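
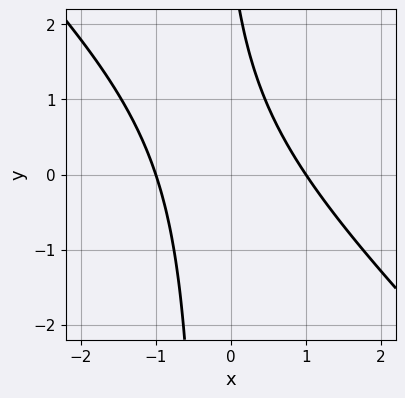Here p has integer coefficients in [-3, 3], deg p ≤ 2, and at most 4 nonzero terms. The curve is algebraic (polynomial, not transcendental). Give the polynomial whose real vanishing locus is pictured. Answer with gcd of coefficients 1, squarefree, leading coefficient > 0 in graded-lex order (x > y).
3*x^2 + 3*x*y + y - 3

First, the degree is 2 — no degree-1 curve has this shape.
Then, against the integer gridlines: it misses every integer gridline on the y-axis; among the integer gridlines, it crosses the x-axis at x ∈ {-1, 1}.
Finally, together with the visible shape, these determine p as stated.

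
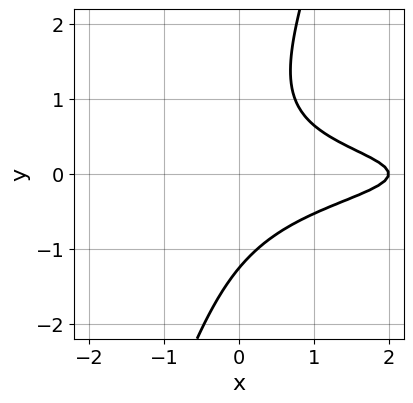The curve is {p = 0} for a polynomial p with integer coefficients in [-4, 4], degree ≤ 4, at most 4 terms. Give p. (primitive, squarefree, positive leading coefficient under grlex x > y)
1. The degree is 3 — no degree-2 curve has this shape.
2. Checking where it meets the axes: one x-axis crossing is at x = 2.
3. Together with the visible shape, these determine p as stated.

3*x*y^2 - y^3 + x - 2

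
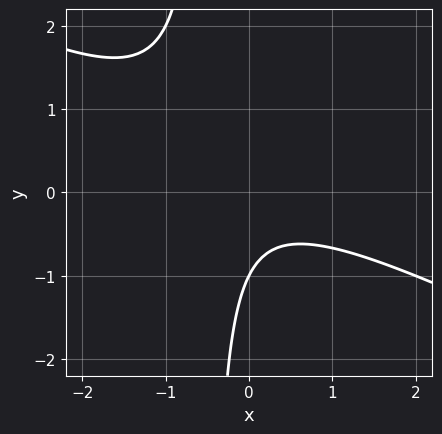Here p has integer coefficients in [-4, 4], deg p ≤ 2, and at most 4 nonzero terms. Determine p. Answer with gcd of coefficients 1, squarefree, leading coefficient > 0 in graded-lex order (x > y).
(a) Degree: the shape is more complex than any degree-1 curve, so deg p = 2.
(b) Against the integer gridlines: the curve avoids every integer x-axis point in the box; it meets the y-axis at y = -1 (among the integer gridlines).
(c) Fitting integer coefficients to these (and the overall shape) gives p.

x^2 + 2*x*y + y + 1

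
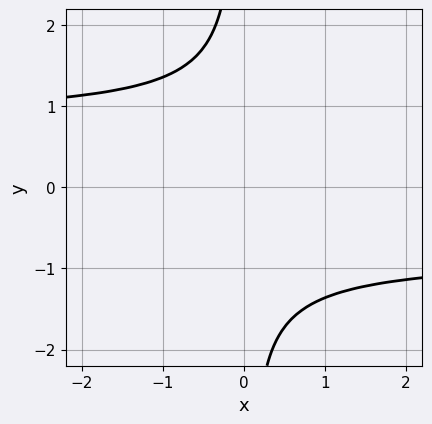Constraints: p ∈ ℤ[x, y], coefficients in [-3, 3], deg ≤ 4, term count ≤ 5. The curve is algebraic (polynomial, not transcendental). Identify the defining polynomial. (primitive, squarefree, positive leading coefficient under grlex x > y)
1. deg p = 4. The shape is more complex than any degree-3 curve.
2. Checking where it meets the axes: no x-intercept at any integer in the box; the curve avoids every integer y-axis point in the box.
3. The integer polynomial consistent with all of this is the stated p.

3*x*y^3 - 2*x*y + y^2 + 3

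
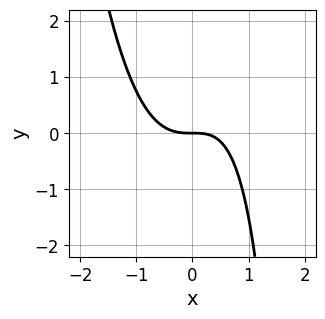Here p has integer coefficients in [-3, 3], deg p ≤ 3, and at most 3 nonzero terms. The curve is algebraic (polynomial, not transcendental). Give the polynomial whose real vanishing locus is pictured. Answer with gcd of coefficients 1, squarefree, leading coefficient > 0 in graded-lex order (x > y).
3*x^3 - x*y + 3*y

deg p = 3. The shape is more complex than any degree-2 curve.
From the axis intercepts and sections: one y-axis crossing is at y = 0; it crosses the x-axis at the gridline x = 0.
Fitting integer coefficients to these (and the overall shape) gives p.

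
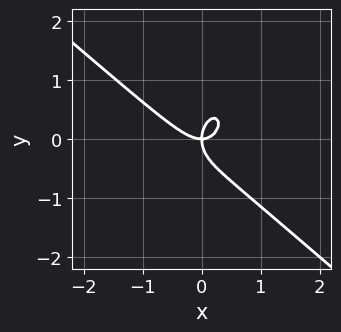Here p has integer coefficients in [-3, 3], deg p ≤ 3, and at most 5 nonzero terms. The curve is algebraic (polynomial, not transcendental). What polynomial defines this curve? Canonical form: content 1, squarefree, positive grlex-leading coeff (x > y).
First, the degree is 3 — the shape is more complex than any degree-2 curve.
Then, observable constraints: one x-axis crossing is at x = 0; one y-axis crossing is at y = 0.
Finally, putting this together gives p.

3*x^3 + 2*x^2*y + 2*y^3 - 2*x*y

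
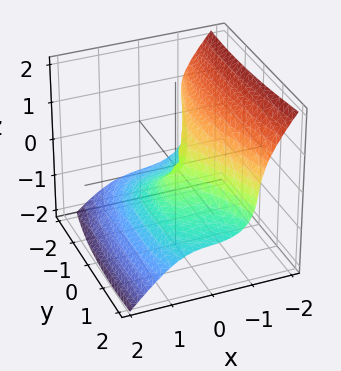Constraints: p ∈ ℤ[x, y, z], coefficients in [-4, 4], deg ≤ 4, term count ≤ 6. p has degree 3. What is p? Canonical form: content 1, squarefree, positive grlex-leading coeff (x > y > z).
3*x^3 + x*z^2 + 3*z^3 + y^2 + y*z

(a) deg p = 3.
(b) Against the integer gridlines: it crosses the z-axis at the gridline z = 0; it meets the x-axis at x = 0 (among the integer gridlines).
(c) Matching integer coefficients to the picture gives p.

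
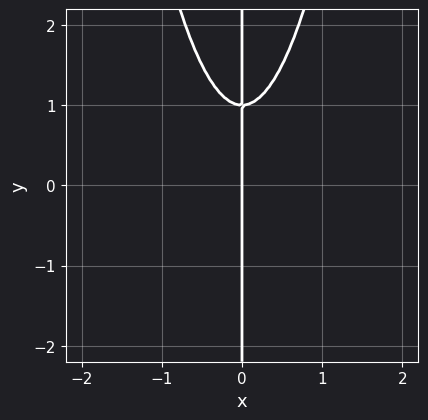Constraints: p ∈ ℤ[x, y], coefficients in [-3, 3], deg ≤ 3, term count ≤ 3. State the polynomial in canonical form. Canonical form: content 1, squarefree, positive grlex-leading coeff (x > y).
First, the degree is 3 — the shape is more complex than any degree-2 curve.
Then, reading off the gridlines: it meets the x-axis at x = 0 (among the integer gridlines); the visible y-axis segment lies entirely on the curve.
Finally, putting this together gives p.

2*x^3 - x*y + x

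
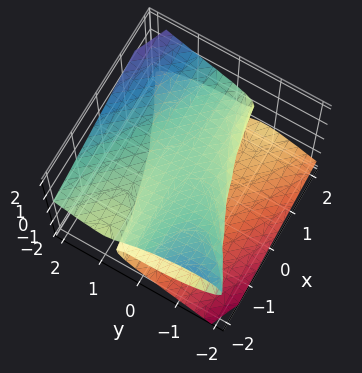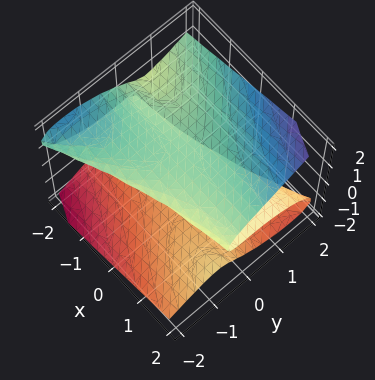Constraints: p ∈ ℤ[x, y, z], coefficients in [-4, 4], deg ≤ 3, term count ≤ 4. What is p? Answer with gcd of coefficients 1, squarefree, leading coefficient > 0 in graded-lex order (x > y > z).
2*x*y*z + y^3 - 3*z^3 + 3*z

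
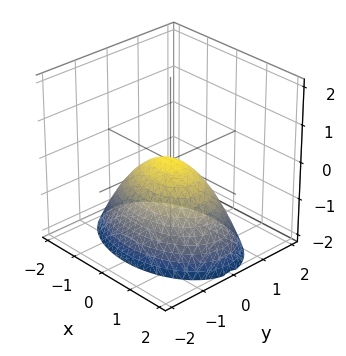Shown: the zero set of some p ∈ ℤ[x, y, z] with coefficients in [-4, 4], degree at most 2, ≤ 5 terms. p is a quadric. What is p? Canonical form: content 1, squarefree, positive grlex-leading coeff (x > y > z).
First, the degree is 2 — a paraboloid; a quadric.
Then, symmetries: it's symmetric under x → −x, forcing even powers of x; it's symmetric under y → −y, forcing even powers of y.
Next, observable constraints: it crosses the y-axis at the gridline y = 0; one z-axis crossing is at z = 0; it crosses the x-axis at the gridline x = 0.
Finally, together with the visible shape, these determine p as stated.

x^2 + 2*y^2 + 2*z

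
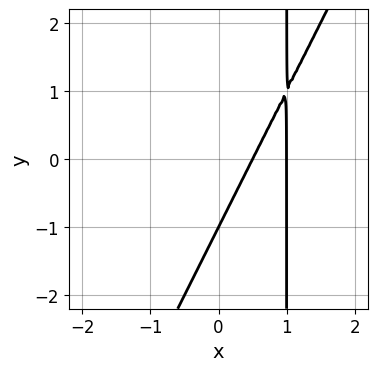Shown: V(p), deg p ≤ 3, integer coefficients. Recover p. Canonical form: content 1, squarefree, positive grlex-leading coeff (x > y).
First, degree: a generic line meets the curve in up to 2 points, so deg p = 2.
Next, checking where it meets the axes: one y-axis crossing is at y = -1; it meets the x-axis at x = 1 (among the integer gridlines).
Finally, assembling these constraints gives the stated polynomial.

2*x^2 - x*y - 3*x + y + 1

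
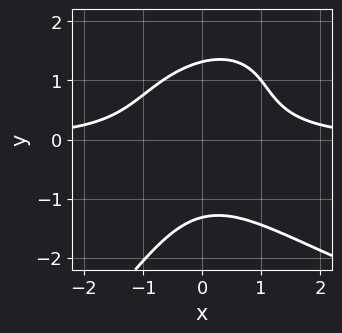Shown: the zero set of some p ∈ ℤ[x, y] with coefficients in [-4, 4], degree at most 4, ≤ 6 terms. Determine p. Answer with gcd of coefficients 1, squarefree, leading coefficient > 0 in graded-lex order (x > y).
First, deg p = 4. A generic line meets the curve in up to 4 points.
Then, checking where it meets the axes: no x-intercept at any integer in the box.
Finally, solving for integer coefficients yields p as stated.

x*y^3 - y^4 - 3*x^2*y + 3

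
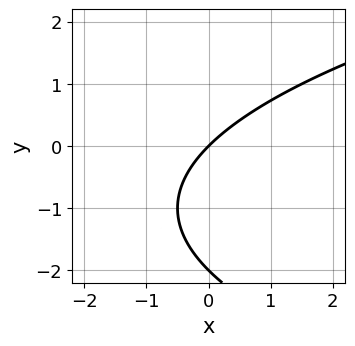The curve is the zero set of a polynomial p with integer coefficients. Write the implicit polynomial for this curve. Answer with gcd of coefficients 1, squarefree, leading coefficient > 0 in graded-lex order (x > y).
(a) Degree: a generic line meets the curve in up to 2 points, so deg p = 2.
(b) Against the integer gridlines: one x-axis crossing is at x = 0; among the integer gridlines, it crosses the y-axis at y ∈ {-2, 0}.
(c) Putting this together gives p.

y^2 - 2*x + 2*y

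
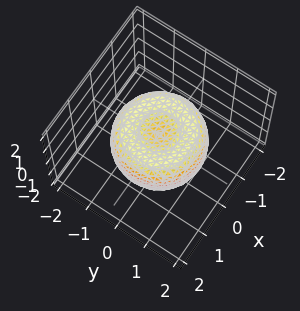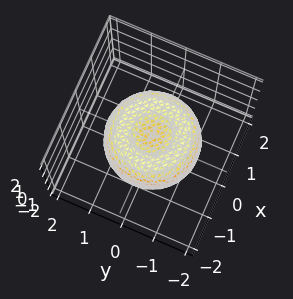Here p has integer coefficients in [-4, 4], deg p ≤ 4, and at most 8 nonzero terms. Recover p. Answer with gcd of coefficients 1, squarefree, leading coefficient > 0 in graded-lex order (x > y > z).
2*x^4 + 4*x^2*y^2 + 2*y^4 - 3*x^2 - 3*y^2 + 3*z^2 - 1

1. Degree: a generic line meets the surface in up to 4 points, so deg p = 4.
2. Symmetries: rotational symmetry about the z-axis ⇒ p depends on x, y only through x² + y².
3. Observable constraints: a circular section at z = 0 has radius between 1 and 2.
4. Together with the visible shape, these determine p as stated.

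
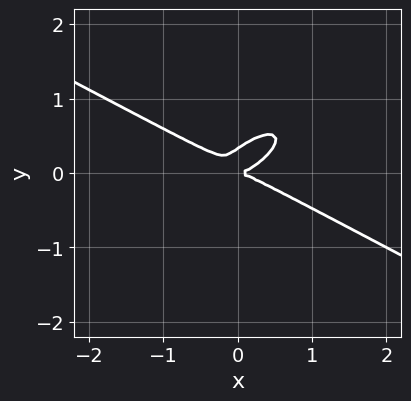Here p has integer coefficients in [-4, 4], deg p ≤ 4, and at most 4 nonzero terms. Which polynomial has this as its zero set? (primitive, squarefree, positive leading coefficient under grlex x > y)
First, deg p = 3. The shape is more complex than any degree-2 curve.
Then, from the visible intercepts: it crosses the y-axis at the gridline y = 0; one x-axis crossing is at x = 0.
Finally, matching integer coefficients to the picture gives p.

x^3 - 2*x*y^2 + 3*y^3 - y^2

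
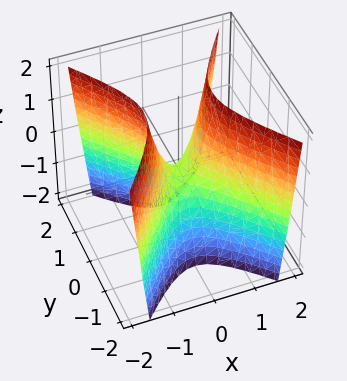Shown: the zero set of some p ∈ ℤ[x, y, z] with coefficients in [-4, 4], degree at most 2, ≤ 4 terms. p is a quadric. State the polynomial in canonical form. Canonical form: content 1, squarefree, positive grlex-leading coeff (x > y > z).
1. deg p = 2. A saddle surface; a quadric.
2. Symmetries: the x ↦ −x reflection is a symmetry, so x appears only in even powers; it's symmetric under y → −y, forcing even powers of y.
3. Checking where it meets the axes: one z-axis crossing is at z = 0; it meets the x-axis at x = 0 (among the integer gridlines); one y-axis crossing is at y = 0.
4. Putting this together gives p.

3*x^2 - 2*y^2 - z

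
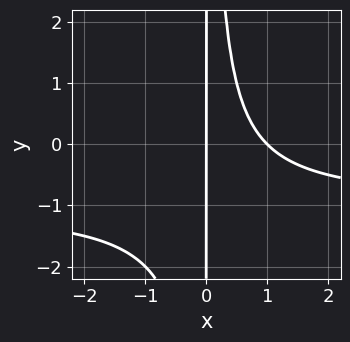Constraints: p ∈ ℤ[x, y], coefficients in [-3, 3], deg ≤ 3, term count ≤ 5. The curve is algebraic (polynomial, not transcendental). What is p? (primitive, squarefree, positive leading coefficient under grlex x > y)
First, degree: no degree-2 curve has this shape, so deg p = 3.
Then, reading off the gridlines: every point of the y-axis in the box is on the curve; among the integer gridlines, it crosses the x-axis at x ∈ {0, 1}.
Finally, solving for integer coefficients yields p as stated.

x^2*y + x^2 - x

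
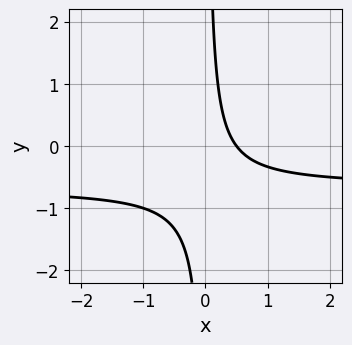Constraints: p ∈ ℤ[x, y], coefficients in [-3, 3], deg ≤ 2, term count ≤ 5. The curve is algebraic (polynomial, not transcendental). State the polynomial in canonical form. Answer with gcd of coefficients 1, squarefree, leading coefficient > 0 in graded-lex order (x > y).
3*x*y + 2*x - 1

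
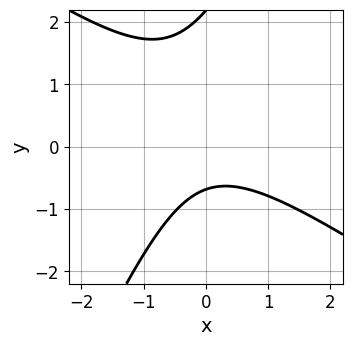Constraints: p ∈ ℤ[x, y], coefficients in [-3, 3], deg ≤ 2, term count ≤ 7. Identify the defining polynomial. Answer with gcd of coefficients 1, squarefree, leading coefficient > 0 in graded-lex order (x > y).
3*x^2 + 3*x*y - 2*y^2 + 3*y + 3

(a) deg p = 2. The shape is more complex than any degree-1 curve.
(b) Against the integer gridlines: it misses every integer gridline on the x-axis.
(c) Together with the visible shape, these determine p as stated.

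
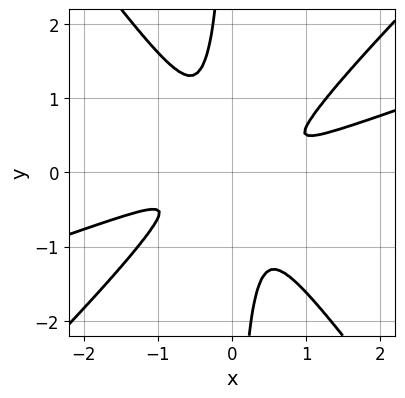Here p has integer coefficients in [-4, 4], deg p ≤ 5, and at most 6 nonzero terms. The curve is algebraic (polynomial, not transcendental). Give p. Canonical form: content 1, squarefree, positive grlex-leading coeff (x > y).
1. The degree is 4 — no degree-3 curve has this shape.
2. Solving for integer coefficients yields p as stated.

x^4 - 3*x^3*y + 2*x*y^3 + y^2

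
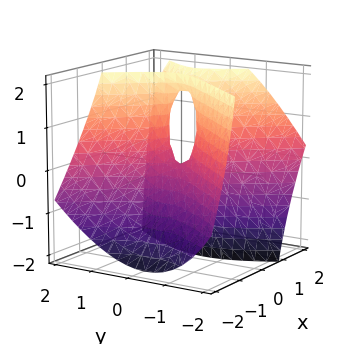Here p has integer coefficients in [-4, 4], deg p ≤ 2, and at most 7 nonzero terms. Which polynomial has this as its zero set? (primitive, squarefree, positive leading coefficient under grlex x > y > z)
3*x^2 - 3*x*z - 2*y^2 + y*z + z

1. deg p = 2.
2. From the visible intercepts: it meets the y-axis at y = 0 (among the integer gridlines); it crosses the z-axis at the gridline z = 0; it crosses the x-axis at the gridline x = 0.
3. Assembling these constraints gives the stated polynomial.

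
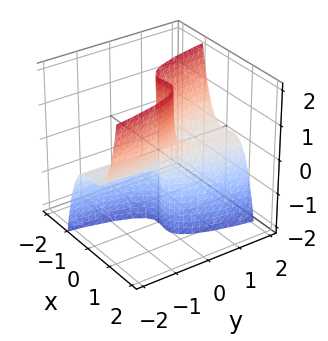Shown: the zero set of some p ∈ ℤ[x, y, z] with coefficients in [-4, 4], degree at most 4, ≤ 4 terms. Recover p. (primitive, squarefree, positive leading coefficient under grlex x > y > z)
3*x^3 - 2*x^2 + y*z

(a) The degree is 3 — no degree-2 surface has this shape.
(b) Against the integer gridlines: the visible y-axis segment lies entirely on the surface; every point of the z-axis in the box is on the surface.
(c) Fitting integer coefficients to these (and the overall shape) gives p.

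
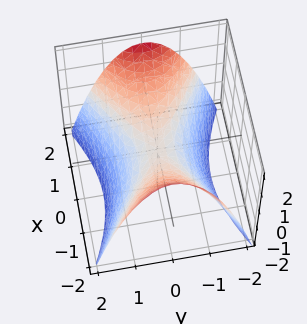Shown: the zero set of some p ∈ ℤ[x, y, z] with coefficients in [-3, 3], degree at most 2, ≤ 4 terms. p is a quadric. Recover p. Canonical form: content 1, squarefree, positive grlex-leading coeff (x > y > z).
x^2 - 2*y^2 - 2*z

1. deg p = 2. A saddle surface; a quadric.
2. Symmetries: it's symmetric under y → −y, forcing even powers of y; the x ↦ −x reflection is a symmetry, so x appears only in even powers.
3. Checking where it meets the axes: it crosses the z-axis at the gridline z = 0; one x-axis crossing is at x = 0.
4. Solving for integer coefficients yields p as stated.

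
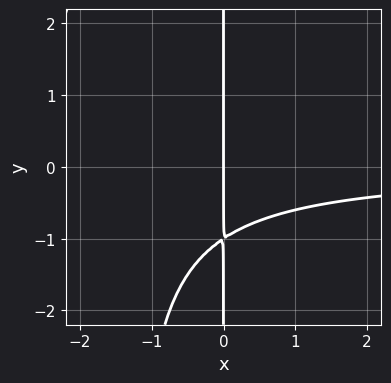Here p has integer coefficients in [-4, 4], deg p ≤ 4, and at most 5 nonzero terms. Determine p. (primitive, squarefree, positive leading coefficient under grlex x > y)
1. The degree is 3 — the shape is more complex than any degree-2 curve.
2. From the axis intercepts and sections: it meets the x-axis at x = 0 (among the integer gridlines); every point of the y-axis in the box is on the curve.
3. Fitting integer coefficients to these (and the overall shape) gives p.

2*x^2*y + 3*x*y + 3*x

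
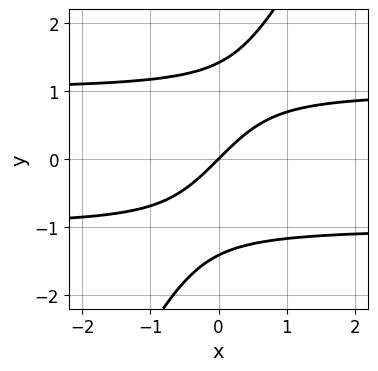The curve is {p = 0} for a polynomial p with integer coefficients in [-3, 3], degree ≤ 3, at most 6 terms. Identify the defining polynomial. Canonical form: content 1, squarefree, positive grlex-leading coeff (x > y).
2*x*y^2 - y^3 - 2*x + 2*y

1. Degree: no degree-2 curve has this shape, so deg p = 3.
2. Against the integer gridlines: one y-axis crossing is at y = 0; it meets the x-axis at x = 0 (among the integer gridlines).
3. Solving for integer coefficients yields p as stated.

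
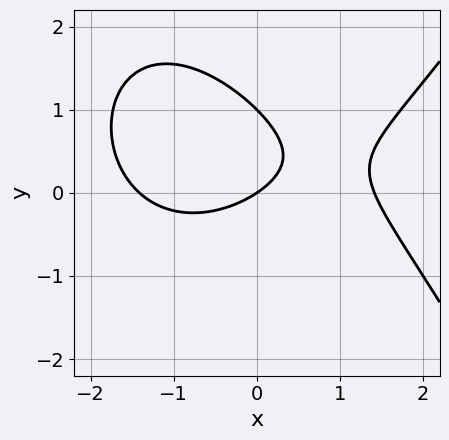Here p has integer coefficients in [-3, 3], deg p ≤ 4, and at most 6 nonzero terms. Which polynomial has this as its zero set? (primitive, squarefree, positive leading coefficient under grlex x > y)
Degree: no degree-2 curve has this shape, so deg p = 3.
Checking where it meets the axes: among the integer gridlines, it crosses the y-axis at y ∈ {0, 1}; it crosses the x-axis at the gridline x = 0.
Fitting integer coefficients to these (and the overall shape) gives p.

x^3 - x*y - 3*y^2 - 2*x + 3*y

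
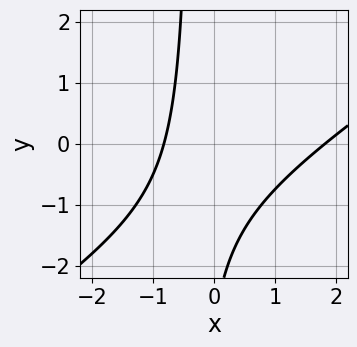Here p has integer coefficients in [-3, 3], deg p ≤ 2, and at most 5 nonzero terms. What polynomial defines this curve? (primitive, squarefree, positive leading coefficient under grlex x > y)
2*x^2 - 3*x*y - 2*x - y - 3

1. Degree: no degree-1 curve has this shape, so deg p = 2.
2. Reading off the gridlines: it misses every integer gridline on the y-axis.
3. Together with the visible shape, these determine p as stated.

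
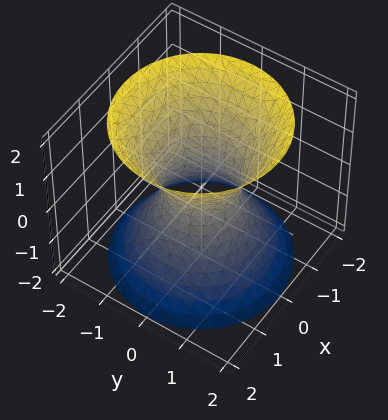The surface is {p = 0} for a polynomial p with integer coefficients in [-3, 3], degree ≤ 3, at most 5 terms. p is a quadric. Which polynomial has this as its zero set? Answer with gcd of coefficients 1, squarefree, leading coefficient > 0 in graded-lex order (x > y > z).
1. The degree is 2 — an hourglass — one-sheet hyperboloid; a quadric.
2. By symmetry, every cross-section ⟂ z is a circle, so x, y appear only via x² + y²; mirror symmetry z ↦ −z ⇒ only even powers of z.
3. Against the integer gridlines: a circular section at z = 2 has radius between 1 and 2; no z-intercept at any integer in the box.
4. Matching integer coefficients to the picture gives p.

3*x^2 + 3*y^2 - 2*z^2 - 2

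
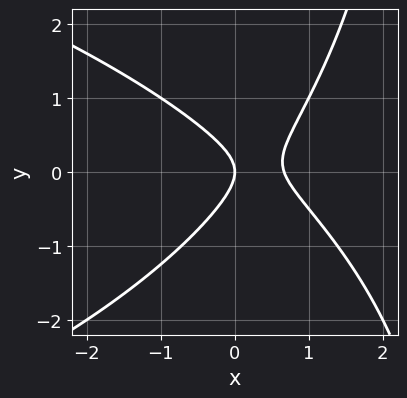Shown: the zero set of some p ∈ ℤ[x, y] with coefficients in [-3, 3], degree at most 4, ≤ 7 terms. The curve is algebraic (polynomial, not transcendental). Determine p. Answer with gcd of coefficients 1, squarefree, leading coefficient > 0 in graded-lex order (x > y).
Degree: no degree-2 curve has this shape, so deg p = 3.
Reading off the gridlines: it meets the x-axis at x = 0 (among the integer gridlines); it crosses the y-axis at the gridline y = 0.
Together with the visible shape, these determine p as stated.

x*y^2 + 3*x^2 + x*y - 3*y^2 - 2*x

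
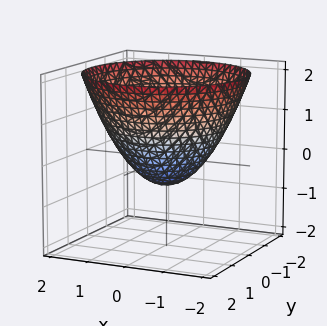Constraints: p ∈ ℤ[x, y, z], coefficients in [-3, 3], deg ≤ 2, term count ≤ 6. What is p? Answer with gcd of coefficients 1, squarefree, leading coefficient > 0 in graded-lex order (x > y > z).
2*x^2 + 2*y^2 - 3*z - 2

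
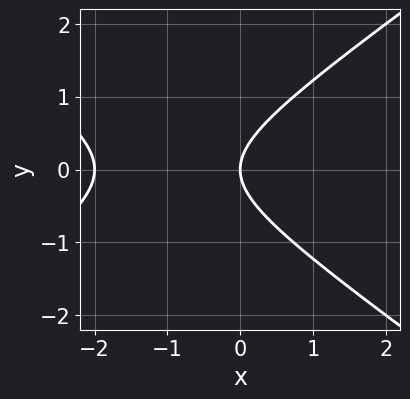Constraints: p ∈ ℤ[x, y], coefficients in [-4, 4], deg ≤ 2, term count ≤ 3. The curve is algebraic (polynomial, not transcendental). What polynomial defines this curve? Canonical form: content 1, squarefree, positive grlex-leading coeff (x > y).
Degree: no degree-1 curve has this shape, so deg p = 2.
Symmetries: it's symmetric under y → −y, forcing even powers of y.
Observable constraints: among the integer gridlines, it crosses the x-axis at x ∈ {-2, 0}; it meets the y-axis at y = 0 (among the integer gridlines).
Together with the visible shape, these determine p as stated.

x^2 - 2*y^2 + 2*x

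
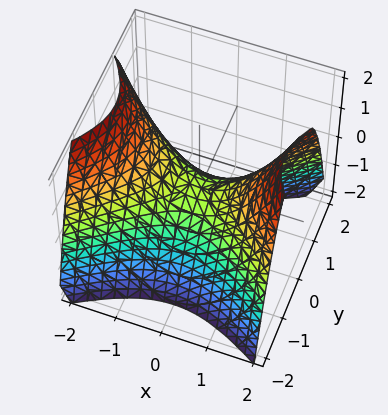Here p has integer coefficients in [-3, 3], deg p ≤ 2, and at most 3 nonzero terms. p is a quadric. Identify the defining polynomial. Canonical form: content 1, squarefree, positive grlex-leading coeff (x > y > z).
The degree is 2 — a hyperbolic paraboloid; a quadric.
Symmetries: mirror symmetry x ↦ −x ⇒ only even powers of x; mirror symmetry y ↦ −y ⇒ only even powers of y.
From the visible intercepts: it meets the y-axis at y = 0 (among the integer gridlines); one z-axis crossing is at z = 0.
These observations pin down the coefficients.

2*x^2 - 3*y^2 - 3*z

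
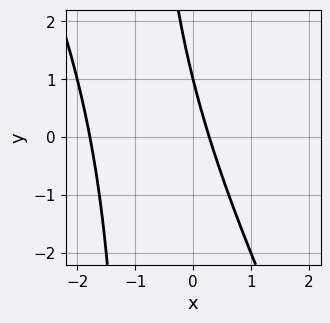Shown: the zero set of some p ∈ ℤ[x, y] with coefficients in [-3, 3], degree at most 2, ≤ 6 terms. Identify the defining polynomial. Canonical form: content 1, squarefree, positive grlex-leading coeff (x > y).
deg p = 2.
Checking where it meets the axes: it crosses the y-axis at the gridline y = 1.
These observations pin down the coefficients.

2*x^2 + x*y + 3*x + y - 1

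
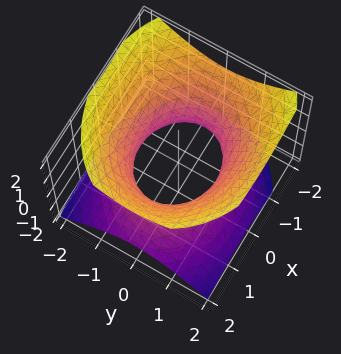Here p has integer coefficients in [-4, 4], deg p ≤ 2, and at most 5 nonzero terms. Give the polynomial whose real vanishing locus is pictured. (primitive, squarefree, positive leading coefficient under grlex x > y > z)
1. deg p = 2. No degree-1 surface has this shape.
2. From the axis intercepts and sections: it misses every integer gridline on the z-axis; the y-axis gridline crossings are at y ∈ {-1, 1}.
3. These observations pin down the coefficients.

2*x^2 + x*z + 3*y^2 - 3*z^2 - 3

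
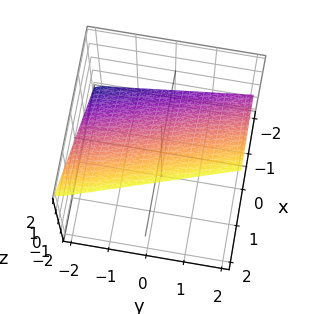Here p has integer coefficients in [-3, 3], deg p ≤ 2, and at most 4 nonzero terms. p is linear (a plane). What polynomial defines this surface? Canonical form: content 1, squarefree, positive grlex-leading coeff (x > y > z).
deg p = 1. Every cross-section is a straight line — this is a plane.
From the axis intercepts and sections: it meets the y-axis at y = -2 (among the integer gridlines).
Solving for integer coefficients yields p as stated.

3*x + y - 3*z + 2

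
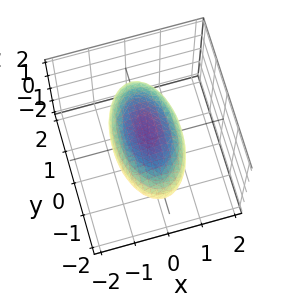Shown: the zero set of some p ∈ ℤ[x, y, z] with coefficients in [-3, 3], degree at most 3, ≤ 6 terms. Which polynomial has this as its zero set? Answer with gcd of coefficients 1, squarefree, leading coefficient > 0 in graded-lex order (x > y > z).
3*x^2 + y^2 + 3*z^2 - 3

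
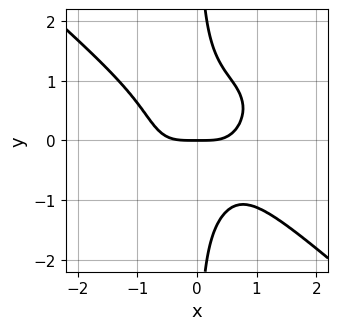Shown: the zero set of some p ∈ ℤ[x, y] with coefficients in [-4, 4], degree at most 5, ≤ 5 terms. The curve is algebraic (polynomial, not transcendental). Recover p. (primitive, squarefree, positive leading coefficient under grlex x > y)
2*x^4 + 3*x*y^3 - 2*y

1. Degree: a generic line meets the curve in up to 4 points, so deg p = 4.
2. Against the integer gridlines: it crosses the y-axis at the gridline y = 0; one x-axis crossing is at x = 0.
3. Solving for integer coefficients yields p as stated.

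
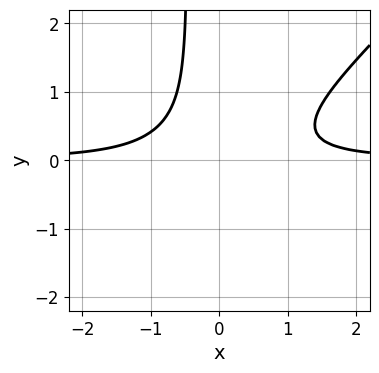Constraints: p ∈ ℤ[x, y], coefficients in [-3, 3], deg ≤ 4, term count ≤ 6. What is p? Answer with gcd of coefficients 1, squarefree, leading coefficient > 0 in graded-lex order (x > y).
Degree: no degree-2 curve has this shape, so deg p = 3.
Checking where it meets the axes: no x-intercept at any integer in the box; it misses every integer gridline on the y-axis.
Assembling these constraints gives the stated polynomial.

2*x^2*y - 2*x*y^2 - y^2 - 1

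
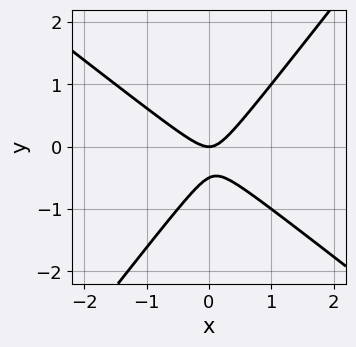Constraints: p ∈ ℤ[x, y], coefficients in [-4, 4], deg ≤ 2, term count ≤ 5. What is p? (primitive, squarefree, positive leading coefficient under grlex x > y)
1. The degree is 2 — a generic line meets the curve in up to 2 points.
2. From the visible intercepts: it crosses the x-axis at the gridline x = 0; one y-axis crossing is at y = 0.
3. Fitting integer coefficients to these (and the overall shape) gives p.

2*x^2 + x*y - 2*y^2 - y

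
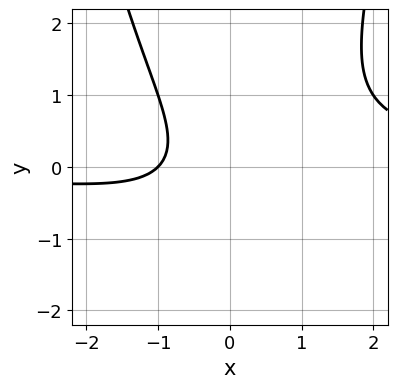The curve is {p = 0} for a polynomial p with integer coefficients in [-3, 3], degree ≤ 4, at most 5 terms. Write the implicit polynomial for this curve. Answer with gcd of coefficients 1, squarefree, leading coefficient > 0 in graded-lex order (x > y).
x^2*y - y^2 - x - 1

Degree: the shape is more complex than any degree-2 curve, so deg p = 3.
From the axis intercepts and sections: it misses every integer gridline on the y-axis; one x-axis crossing is at x = -1.
The integer polynomial consistent with all of this is the stated p.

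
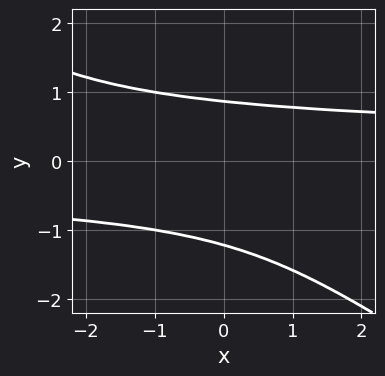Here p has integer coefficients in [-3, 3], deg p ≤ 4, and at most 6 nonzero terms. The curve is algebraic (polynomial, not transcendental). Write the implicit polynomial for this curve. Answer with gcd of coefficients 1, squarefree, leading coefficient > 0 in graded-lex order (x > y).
2*x*y^3 + 3*y^4 + 2*y^3 - 3

First, deg p = 4. No degree-3 curve has this shape.
Then, reading off the gridlines: no x-intercept at any integer in the box.
Finally, these observations pin down the coefficients.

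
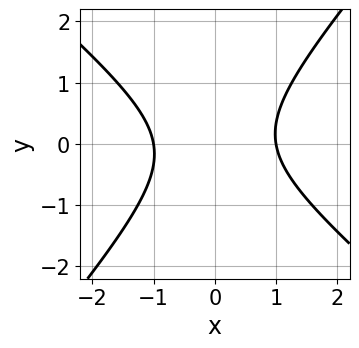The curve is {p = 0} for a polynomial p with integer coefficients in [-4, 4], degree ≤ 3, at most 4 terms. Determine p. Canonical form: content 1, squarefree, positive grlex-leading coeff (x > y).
3*x^2 + x*y - 3*y^2 - 3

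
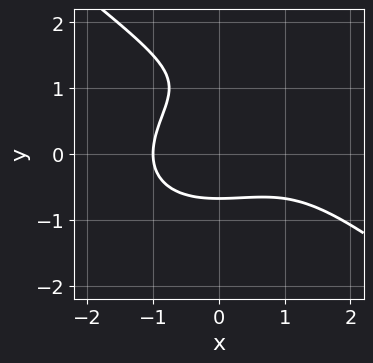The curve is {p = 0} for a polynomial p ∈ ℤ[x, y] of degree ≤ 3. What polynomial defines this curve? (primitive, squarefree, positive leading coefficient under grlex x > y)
(a) The degree is 3 — a generic line meets the curve in up to 3 points.
(b) Observable constraints: one x-axis crossing is at x = -1.
(c) These observations pin down the coefficients.

x^3 + 2*y^3 - x^2 - 3*y^2 + 2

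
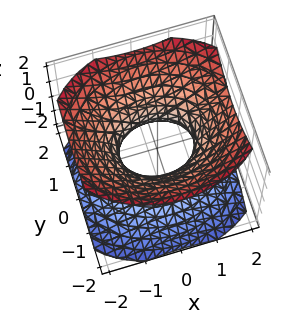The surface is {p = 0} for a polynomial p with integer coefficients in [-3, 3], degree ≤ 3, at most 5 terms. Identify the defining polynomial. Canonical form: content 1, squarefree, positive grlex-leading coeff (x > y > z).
2*x^2 + 3*y^2 - 3*z^2 - 2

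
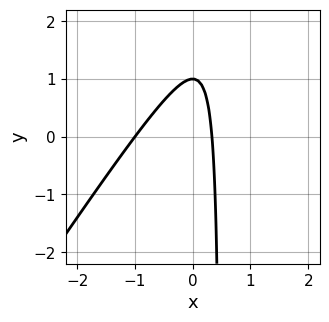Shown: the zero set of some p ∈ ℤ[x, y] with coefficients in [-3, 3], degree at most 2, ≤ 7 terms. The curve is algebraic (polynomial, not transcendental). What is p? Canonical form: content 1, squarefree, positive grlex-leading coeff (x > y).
(a) deg p = 2.
(b) Against the integer gridlines: it crosses the x-axis at the gridline x = -1; one y-axis crossing is at y = 1.
(c) Together with the visible shape, these determine p as stated.

3*x^2 - 2*x*y + 2*x + y - 1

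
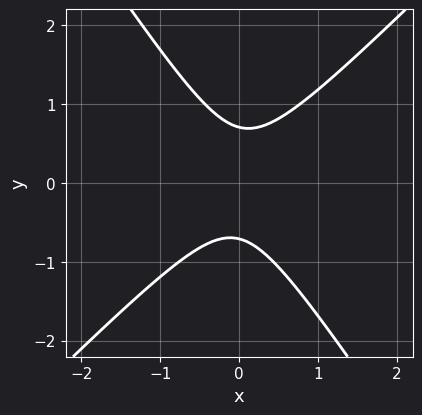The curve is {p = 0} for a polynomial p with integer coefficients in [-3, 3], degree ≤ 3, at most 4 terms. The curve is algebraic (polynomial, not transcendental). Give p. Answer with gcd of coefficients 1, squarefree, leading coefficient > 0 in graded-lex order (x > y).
3*x^2 - x*y - 2*y^2 + 1

First, deg p = 2. A generic line meets the curve in up to 2 points.
Then, from the axis intercepts and sections: no x-intercept at any integer in the box.
Finally, together with the visible shape, these determine p as stated.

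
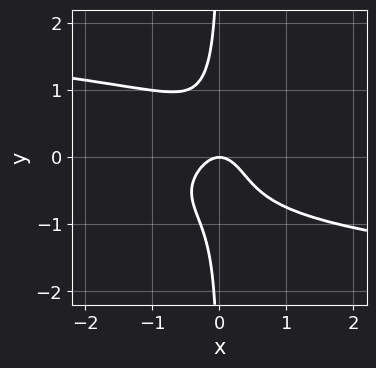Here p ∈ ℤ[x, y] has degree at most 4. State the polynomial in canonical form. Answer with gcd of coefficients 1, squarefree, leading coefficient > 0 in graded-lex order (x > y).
1. deg p = 4.
2. From the axis intercepts and sections: it meets the x-axis at x = 0 (among the integer gridlines); it crosses the y-axis at the gridline y = 0.
3. The integer polynomial consistent with all of this is the stated p.

3*x*y^3 + 2*x^2 + y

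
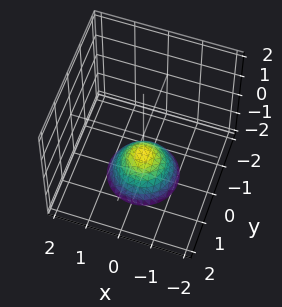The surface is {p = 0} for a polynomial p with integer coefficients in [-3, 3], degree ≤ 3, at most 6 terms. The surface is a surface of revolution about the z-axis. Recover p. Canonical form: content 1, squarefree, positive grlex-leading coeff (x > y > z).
x^2 + y^2 + z + 1

First, degree: the shape is more complex than any degree-1 surface, so deg p = 2.
Then, by symmetry, the surface is invariant under rotation about z: p = q(x² + y², z).
Then, observable constraints: the surface avoids every integer y-axis point in the box; a circular section at z = -2 has radius exactly 1.
Finally, matching integer coefficients to the picture gives p. Check: (0, 0, -1) on the z-axis lies on the surface, and p(0, 0, -1) = 0. ✓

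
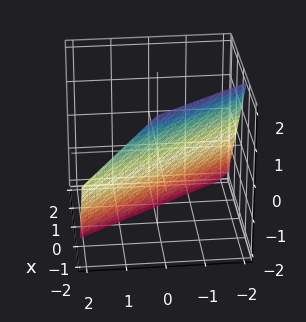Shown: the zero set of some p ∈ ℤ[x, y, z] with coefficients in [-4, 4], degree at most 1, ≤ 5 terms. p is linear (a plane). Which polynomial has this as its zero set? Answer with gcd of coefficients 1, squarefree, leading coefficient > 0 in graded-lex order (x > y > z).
3*x + 2*y + 2*z + 2

First, deg p = 1. The surface is flat (a plane).
Next, observable constraints: it meets the z-axis at z = -1 (among the integer gridlines); it crosses the y-axis at the gridline y = -1.
Finally, these observations pin down the coefficients.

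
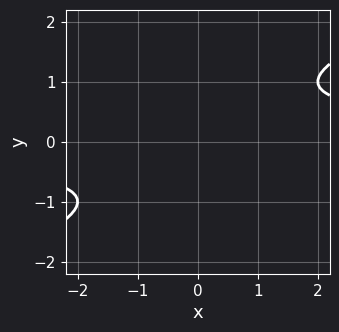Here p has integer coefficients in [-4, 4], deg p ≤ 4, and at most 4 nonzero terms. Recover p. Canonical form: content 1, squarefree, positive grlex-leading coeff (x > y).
x*y^3 - 2*y^4 + x*y - 2

1. Degree: a generic line meets the curve in up to 4 points, so deg p = 4.
2. From the visible intercepts: it misses every integer gridline on the x-axis; it misses every integer gridline on the y-axis.
3. The integer polynomial consistent with all of this is the stated p.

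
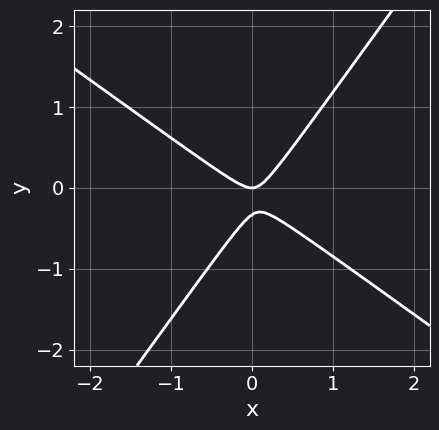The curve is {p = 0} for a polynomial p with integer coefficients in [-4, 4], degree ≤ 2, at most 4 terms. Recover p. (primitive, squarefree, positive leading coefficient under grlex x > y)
3*x^2 + 2*x*y - 3*y^2 - y

First, the degree is 2 — a generic line meets the curve in up to 2 points.
Then, from the axis intercepts and sections: one x-axis crossing is at x = 0; one y-axis crossing is at y = 0.
Finally, fitting integer coefficients to these (and the overall shape) gives p.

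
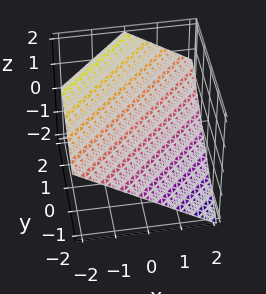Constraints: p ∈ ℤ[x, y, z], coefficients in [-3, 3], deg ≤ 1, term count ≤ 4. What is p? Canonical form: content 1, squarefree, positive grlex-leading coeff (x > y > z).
2*x - 2*y + 3*z - 2

deg p = 1. The surface is flat (a plane).
Against the integer gridlines: one x-axis crossing is at x = 1; it meets the y-axis at y = -1 (among the integer gridlines).
Putting this together gives p.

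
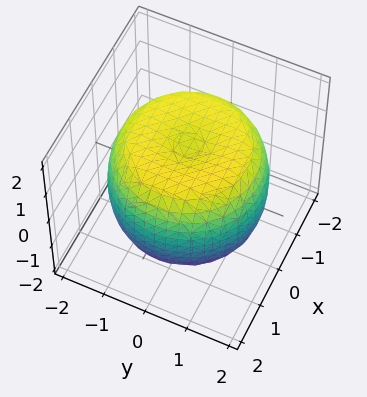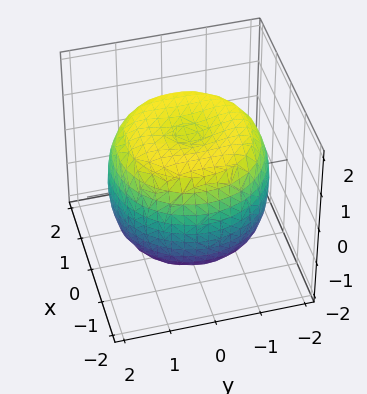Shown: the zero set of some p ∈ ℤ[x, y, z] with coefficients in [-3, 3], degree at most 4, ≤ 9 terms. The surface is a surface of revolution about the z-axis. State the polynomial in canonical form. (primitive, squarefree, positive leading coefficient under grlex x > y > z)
x^4 + 2*x^2*y^2 + y^4 - 2*x^2 - 2*y^2 + 2*z^2 - 3

(a) Degree: no degree-3 surface has this shape, so deg p = 4.
(b) By symmetry, the z-axis is an axis of rotation, so x and y enter only as x² + y².
(c) Reading off the gridlines: a circular section at z = 0 has radius between 1 and 2.
(d) Fitting integer coefficients to these (and the overall shape) gives p.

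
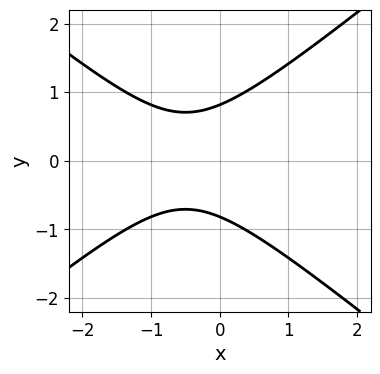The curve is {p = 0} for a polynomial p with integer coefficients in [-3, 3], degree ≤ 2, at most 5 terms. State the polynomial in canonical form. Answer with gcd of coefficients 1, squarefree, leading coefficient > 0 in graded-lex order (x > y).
2*x^2 - 3*y^2 + 2*x + 2

First, degree: the shape is more complex than any degree-1 curve, so deg p = 2.
Next, symmetries: it's symmetric under y → −y, forcing even powers of y.
Then, checking where it meets the axes: it misses every integer gridline on the x-axis.
Finally, the integer polynomial consistent with all of this is the stated p.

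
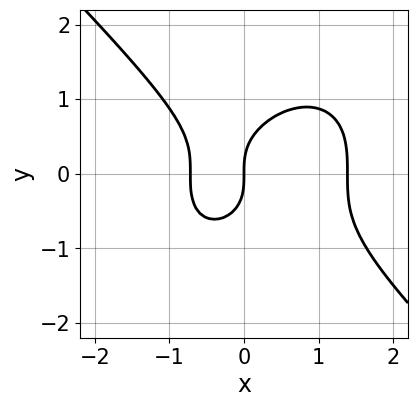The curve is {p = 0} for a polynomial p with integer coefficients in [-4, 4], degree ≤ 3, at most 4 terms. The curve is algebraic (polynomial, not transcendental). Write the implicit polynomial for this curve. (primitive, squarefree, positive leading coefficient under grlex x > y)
3*x^3 + 3*y^3 - 2*x^2 - 3*x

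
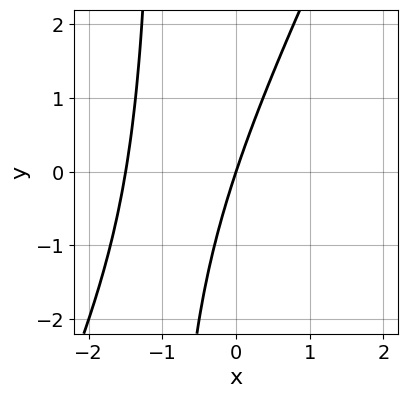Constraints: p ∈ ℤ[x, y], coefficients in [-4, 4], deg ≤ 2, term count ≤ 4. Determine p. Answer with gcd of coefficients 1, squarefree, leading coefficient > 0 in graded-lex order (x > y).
2*x^2 - x*y + 3*x - y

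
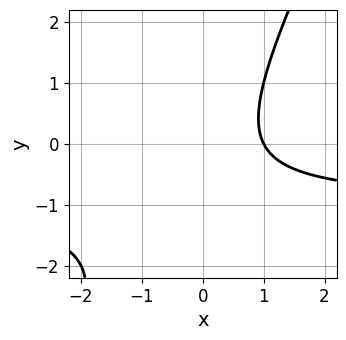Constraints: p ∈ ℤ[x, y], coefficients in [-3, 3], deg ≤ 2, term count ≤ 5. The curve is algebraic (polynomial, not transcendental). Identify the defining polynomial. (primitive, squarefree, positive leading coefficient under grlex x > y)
2*x*y - y^2 + 2*x - y - 2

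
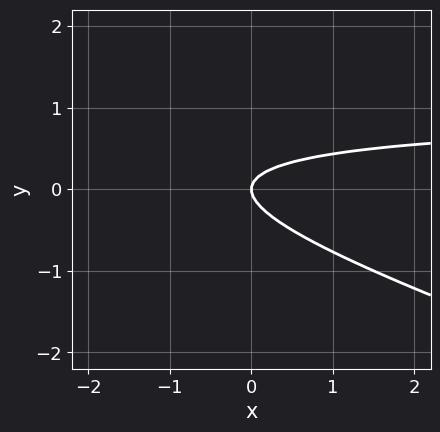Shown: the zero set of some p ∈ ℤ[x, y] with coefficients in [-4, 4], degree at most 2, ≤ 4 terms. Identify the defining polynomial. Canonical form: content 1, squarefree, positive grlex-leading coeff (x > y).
1. Degree: a generic line meets the curve in up to 2 points, so deg p = 2.
2. Observable constraints: it meets the y-axis at y = 0 (among the integer gridlines); it meets the x-axis at x = 0 (among the integer gridlines).
3. Assembling these constraints gives the stated polynomial.

x*y + 3*y^2 - x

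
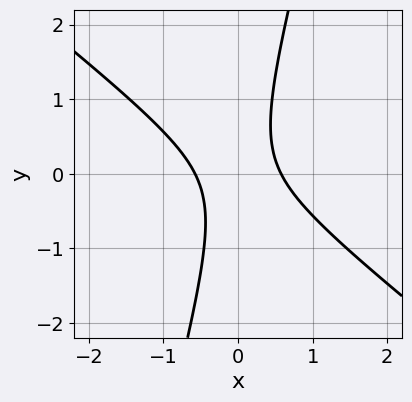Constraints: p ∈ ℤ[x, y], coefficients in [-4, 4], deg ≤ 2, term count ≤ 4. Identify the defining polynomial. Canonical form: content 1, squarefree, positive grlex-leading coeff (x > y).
First, deg p = 2. The shape is more complex than any degree-1 curve.
Next, reading off the gridlines: the curve avoids every integer y-axis point in the box.
Finally, solving for integer coefficients yields p as stated.

3*x^2 + 3*x*y - y^2 - 1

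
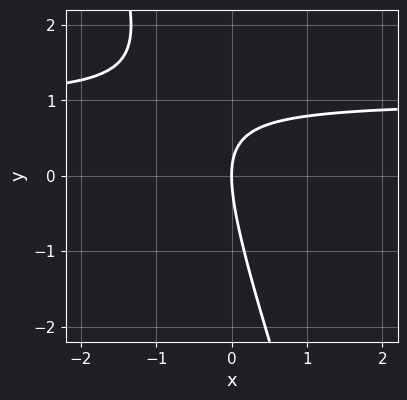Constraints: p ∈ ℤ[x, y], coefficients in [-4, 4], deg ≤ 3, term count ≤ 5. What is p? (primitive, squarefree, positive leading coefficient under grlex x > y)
3*x*y + y^2 - 3*x

1. Degree: no degree-1 curve has this shape, so deg p = 2.
2. Reading off the gridlines: one x-axis crossing is at x = 0; it crosses the y-axis at the gridline y = 0.
3. These observations pin down the coefficients.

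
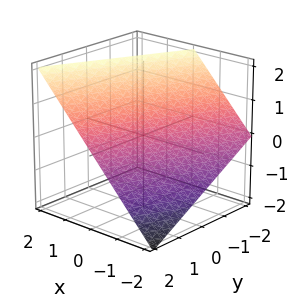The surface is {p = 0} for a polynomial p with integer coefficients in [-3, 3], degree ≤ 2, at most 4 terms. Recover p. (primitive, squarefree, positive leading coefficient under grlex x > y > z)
First, deg p = 1. The surface is flat (a plane).
Next, from the axis intercepts and sections: it crosses the z-axis at the gridline z = 1; it crosses the y-axis at the gridline y = 2; one x-axis crossing is at x = -1.
Finally, solving for integer coefficients yields p as stated.

2*x - y - 2*z + 2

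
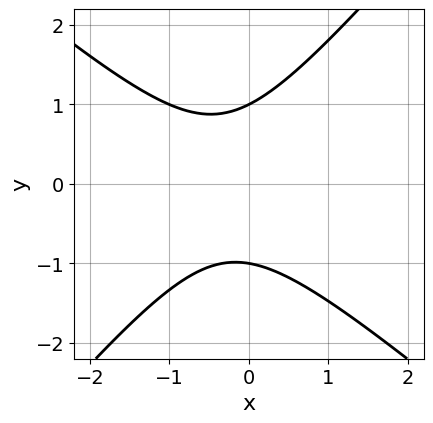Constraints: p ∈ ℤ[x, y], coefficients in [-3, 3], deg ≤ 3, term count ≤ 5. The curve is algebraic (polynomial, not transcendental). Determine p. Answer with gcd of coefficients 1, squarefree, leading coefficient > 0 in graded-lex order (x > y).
3*x^2 + x*y - 3*y^2 + 2*x + 3

First, the degree is 2 — no degree-1 curve has this shape.
Then, observable constraints: it misses every integer gridline on the x-axis; among the integer gridlines, it crosses the y-axis at y ∈ {-1, 1}.
Finally, fitting integer coefficients to these (and the overall shape) gives p.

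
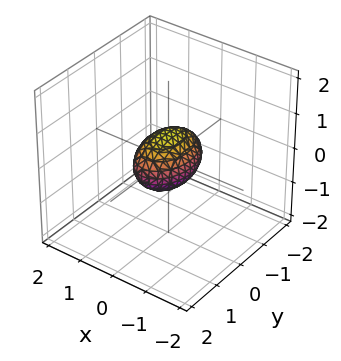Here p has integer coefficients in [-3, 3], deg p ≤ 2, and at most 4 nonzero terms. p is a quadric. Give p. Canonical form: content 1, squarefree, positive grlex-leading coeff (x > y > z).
2*x^2 + y^2 + 2*z^2 - 1

1. The degree is 2 — bounded and convex; a quadric.
2. Symmetries: it's symmetric under z → −z, forcing even powers of z; the x ↦ −x reflection is a symmetry, so x appears only in even powers; the y ↦ −y reflection is a symmetry, so y appears only in even powers.
3. Reading off the gridlines: the y-axis gridline crossings are at y ∈ {-1, 1}.
4. Matching integer coefficients to the picture gives p.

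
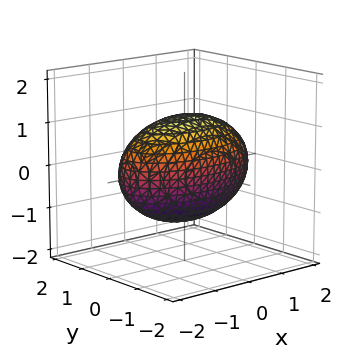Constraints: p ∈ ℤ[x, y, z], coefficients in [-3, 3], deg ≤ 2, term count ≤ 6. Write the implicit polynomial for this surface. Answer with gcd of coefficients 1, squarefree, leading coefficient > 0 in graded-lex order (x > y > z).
1. deg p = 2. A closed, bounded, convex surface; a quadric.
2. Symmetries: the z ↦ −z reflection is a symmetry, so z appears only in even powers; it's symmetric under x → −x, forcing even powers of x; mirror symmetry y ↦ −y ⇒ only even powers of y.
3. From the visible intercepts: among the integer gridlines, it crosses the y-axis at y ∈ {-1, 1}.
4. Putting this together gives p.

x^2 + 3*y^2 + 2*z^2 - 3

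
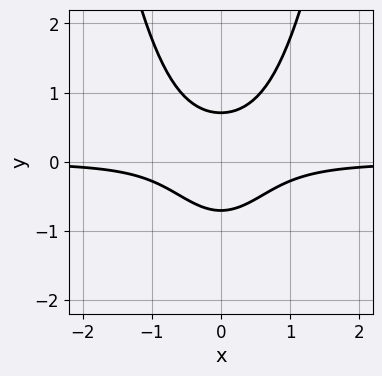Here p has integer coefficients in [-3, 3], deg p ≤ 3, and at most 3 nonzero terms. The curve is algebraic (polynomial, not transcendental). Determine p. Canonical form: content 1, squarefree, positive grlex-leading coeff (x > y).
(a) Degree: the shape is more complex than any degree-2 curve, so deg p = 3.
(b) Symmetries: it's symmetric under x → −x, forcing even powers of x.
(c) Against the integer gridlines: no x-intercept at any integer in the box.
(d) The integer polynomial consistent with all of this is the stated p.

3*x^2*y - 2*y^2 + 1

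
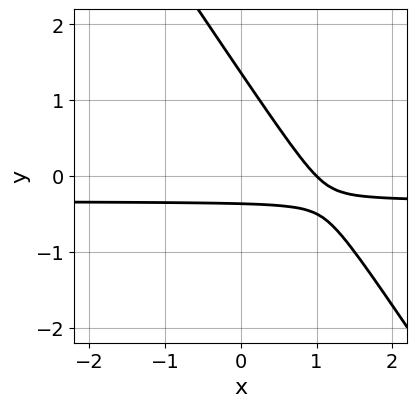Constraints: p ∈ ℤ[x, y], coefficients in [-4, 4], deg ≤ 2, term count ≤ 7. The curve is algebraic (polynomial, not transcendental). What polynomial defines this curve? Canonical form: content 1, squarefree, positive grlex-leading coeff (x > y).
First, degree: a generic line meets the curve in up to 2 points, so deg p = 2.
Next, from the visible intercepts: it meets the x-axis at x = 1 (among the integer gridlines).
Finally, matching integer coefficients to the picture gives p.

3*x*y + 2*y^2 + x - 2*y - 1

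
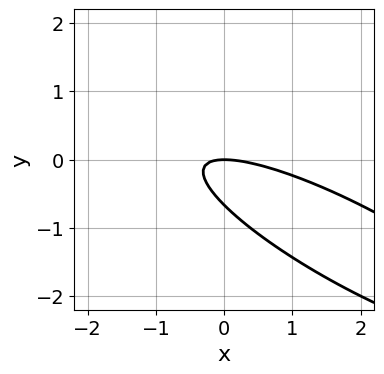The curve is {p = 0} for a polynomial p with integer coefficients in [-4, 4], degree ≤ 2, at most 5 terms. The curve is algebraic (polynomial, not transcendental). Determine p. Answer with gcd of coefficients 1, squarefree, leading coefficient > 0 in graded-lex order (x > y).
First, the degree is 2 — no degree-1 curve has this shape.
Then, from the visible intercepts: it meets the x-axis at x = 0 (among the integer gridlines); it meets the y-axis at y = 0 (among the integer gridlines).
Finally, matching integer coefficients to the picture gives p.

x^2 + 3*x*y + 3*y^2 + 2*y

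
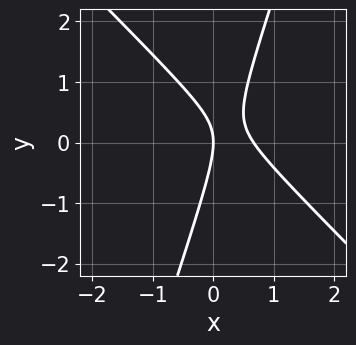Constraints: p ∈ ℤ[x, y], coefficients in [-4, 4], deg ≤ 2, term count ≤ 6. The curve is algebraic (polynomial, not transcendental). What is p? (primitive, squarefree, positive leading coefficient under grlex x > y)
Degree: the shape is more complex than any degree-1 curve, so deg p = 2.
From the visible intercepts: it crosses the x-axis at the gridline x = 0; it crosses the y-axis at the gridline y = 0.
Putting this together gives p.

3*x^2 + 2*x*y - y^2 - 2*x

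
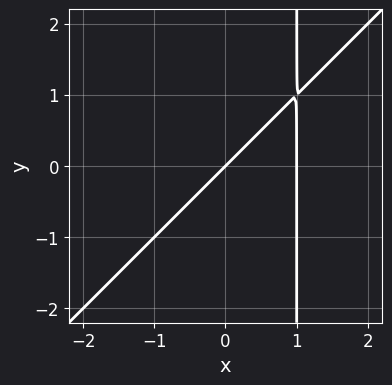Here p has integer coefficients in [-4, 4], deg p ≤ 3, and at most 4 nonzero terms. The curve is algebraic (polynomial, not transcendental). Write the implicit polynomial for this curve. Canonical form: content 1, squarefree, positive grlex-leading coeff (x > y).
deg p = 2. A generic line meets the curve in up to 2 points.
Reading off the gridlines: the x-axis gridline crossings are at x ∈ {0, 1}; it meets the y-axis at y = 0 (among the integer gridlines).
The integer polynomial consistent with all of this is the stated p.

x^2 - x*y - x + y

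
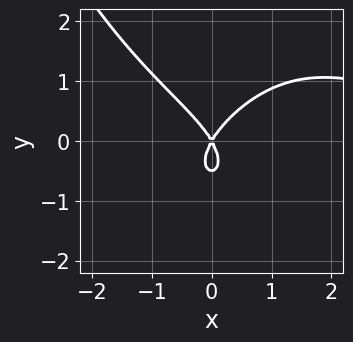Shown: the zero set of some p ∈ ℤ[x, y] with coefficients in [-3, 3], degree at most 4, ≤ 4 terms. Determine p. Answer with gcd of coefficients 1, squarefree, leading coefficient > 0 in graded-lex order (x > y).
x^3*y + 2*y^3 - 3*x^2 + y^2

First, the degree is 4 — the shape is more complex than any degree-3 curve.
Next, observable constraints: it meets the y-axis at y = 0 (among the integer gridlines); one x-axis crossing is at x = 0.
Finally, fitting integer coefficients to these (and the overall shape) gives p.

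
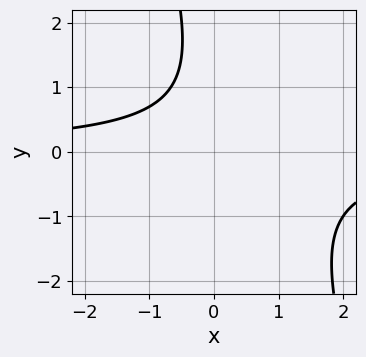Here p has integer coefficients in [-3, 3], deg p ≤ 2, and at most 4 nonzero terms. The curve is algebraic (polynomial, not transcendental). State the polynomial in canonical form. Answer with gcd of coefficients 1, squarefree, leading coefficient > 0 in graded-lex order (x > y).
3*x*y + y^2 - 2*y + 3

Degree: a generic line meets the curve in up to 2 points, so deg p = 2.
From the axis intercepts and sections: the curve avoids every integer x-axis point in the box; it misses every integer gridline on the y-axis.
These observations pin down the coefficients.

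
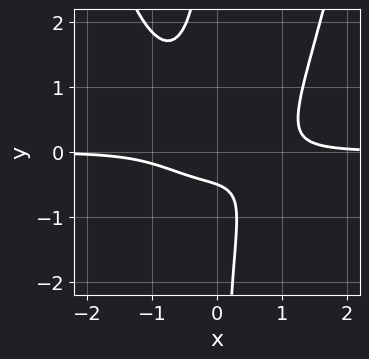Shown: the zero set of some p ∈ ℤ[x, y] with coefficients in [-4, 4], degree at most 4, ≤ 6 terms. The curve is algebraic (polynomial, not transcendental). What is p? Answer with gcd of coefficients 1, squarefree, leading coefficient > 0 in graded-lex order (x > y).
First, deg p = 4.
Next, checking where it meets the axes: it misses every integer gridline on the x-axis.
Finally, together with the visible shape, these determine p as stated.

3*x^3*y - 3*x*y^2 - 2*y - 1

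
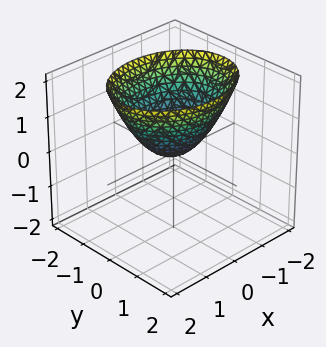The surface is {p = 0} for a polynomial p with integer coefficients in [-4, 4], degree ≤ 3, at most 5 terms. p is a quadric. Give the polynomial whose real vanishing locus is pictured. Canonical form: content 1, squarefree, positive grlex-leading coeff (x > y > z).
1. deg p = 2.
2. Symmetries: it's symmetric under y → −y, forcing even powers of y; the x ↦ −x reflection is a symmetry, so x appears only in even powers.
3. Reading off the gridlines: it crosses the z-axis at the gridline z = 0; it crosses the x-axis at the gridline x = 0.
4. The integer polynomial consistent with all of this is the stated p.

2*x^2 + 3*y^2 - 3*z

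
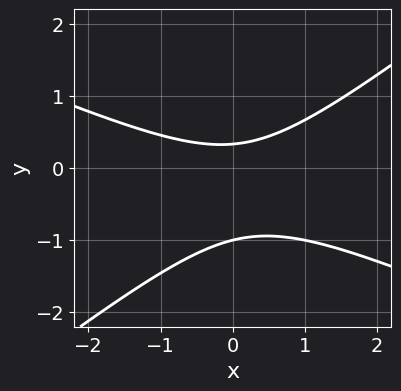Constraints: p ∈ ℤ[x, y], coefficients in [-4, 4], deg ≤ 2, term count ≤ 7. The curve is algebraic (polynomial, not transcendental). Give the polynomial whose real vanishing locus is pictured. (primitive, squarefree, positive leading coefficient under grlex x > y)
x^2 + x*y - 3*y^2 - 2*y + 1

(a) Degree: the shape is more complex than any degree-1 curve, so deg p = 2.
(b) Observable constraints: no x-intercept at any integer in the box; it meets the y-axis at y = -1 (among the integer gridlines).
(c) Matching integer coefficients to the picture gives p.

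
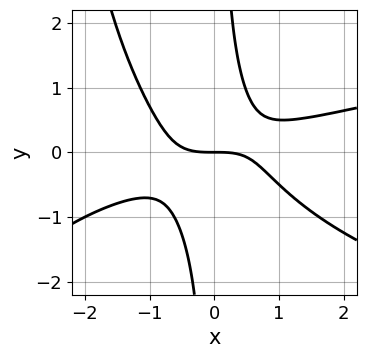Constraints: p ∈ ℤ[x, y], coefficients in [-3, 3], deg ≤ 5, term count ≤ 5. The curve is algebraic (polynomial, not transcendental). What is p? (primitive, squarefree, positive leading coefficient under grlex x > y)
x^2*y^2 - x^3 + 2*x^2*y + 3*x*y^2 - 2*y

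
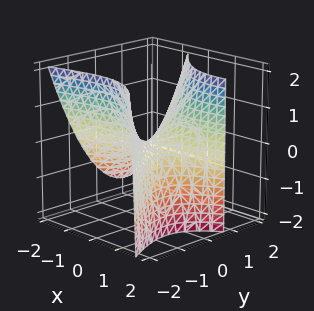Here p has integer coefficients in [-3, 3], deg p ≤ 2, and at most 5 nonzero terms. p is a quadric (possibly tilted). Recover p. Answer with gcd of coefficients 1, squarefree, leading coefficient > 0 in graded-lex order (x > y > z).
x^2 - 2*x*y - x*z - 2*y^2 + 2*z

(a) Degree: no degree-1 surface has this shape, so deg p = 2.
(b) Reading off the gridlines: it crosses the y-axis at the gridline y = 0; it crosses the x-axis at the gridline x = 0; one z-axis crossing is at z = 0.
(c) Fitting integer coefficients to these (and the overall shape) gives p.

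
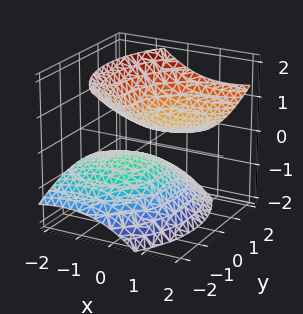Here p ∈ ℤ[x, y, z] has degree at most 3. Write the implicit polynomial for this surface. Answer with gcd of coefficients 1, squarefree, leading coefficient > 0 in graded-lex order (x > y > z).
(a) There are 2 components.
(b) deg p = 2.
(c) From the axis intercepts and sections: the surface avoids every integer x-axis point in the box; it misses every integer gridline on the y-axis.
(d) Together with the visible shape, these determine p as stated.

x^2 - 2*x*z + y^2 - 2*z^2 + 1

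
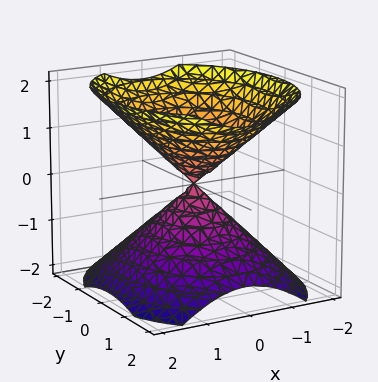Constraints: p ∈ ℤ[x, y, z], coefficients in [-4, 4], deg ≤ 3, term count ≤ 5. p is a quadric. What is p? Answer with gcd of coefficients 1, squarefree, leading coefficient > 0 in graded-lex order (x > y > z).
3*x^2 + 2*y^2 - 3*z^2

First, I count 2 distinct pieces. Treating them together as one polynomial.
Next, the degree is 2 — a double cone through the origin; a quadric.
Next, symmetries: the y ↦ −y reflection is a symmetry, so y appears only in even powers; it's symmetric under z → −z, forcing even powers of z; it's symmetric under x → −x, forcing even powers of x.
Then, reading off the gridlines: one z-axis crossing is at z = 0; it meets the y-axis at y = 0 (among the integer gridlines); it meets the x-axis at x = 0 (among the integer gridlines).
Finally, these observations pin down the coefficients.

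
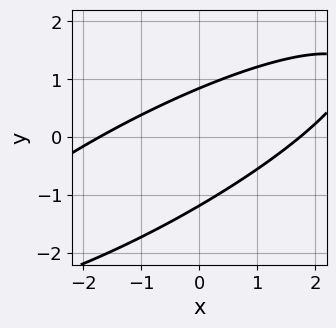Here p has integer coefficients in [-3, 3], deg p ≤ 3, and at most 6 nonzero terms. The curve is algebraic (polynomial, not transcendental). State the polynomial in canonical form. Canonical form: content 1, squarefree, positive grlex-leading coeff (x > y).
x^2 - 3*x*y + 3*y^2 + y - 3

1. deg p = 2. A generic line meets the curve in up to 2 points.
2. Matching integer coefficients to the picture gives p.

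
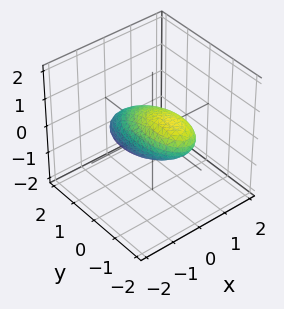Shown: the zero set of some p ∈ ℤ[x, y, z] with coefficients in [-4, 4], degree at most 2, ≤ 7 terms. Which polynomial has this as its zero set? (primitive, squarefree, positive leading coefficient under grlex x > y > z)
3*x^2 + y^2 + 2*y*z + 3*z^2 - 2

deg p = 2. A generic line meets the surface in up to 2 points.
Putting this together gives p.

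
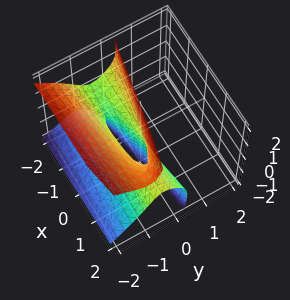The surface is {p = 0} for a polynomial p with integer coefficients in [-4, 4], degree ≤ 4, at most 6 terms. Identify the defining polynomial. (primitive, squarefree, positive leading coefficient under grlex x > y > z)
y^3 - 2*y*z^2 - x*z - 2*y^2 - 2*y

First, degree: the shape is more complex than any degree-2 surface, so deg p = 3.
Next, from the axis intercepts and sections: it crosses the y-axis at the gridline y = 0; every point of the x-axis in the box is on the surface; the visible z-axis segment lies entirely on the surface.
Finally, matching integer coefficients to the picture gives p.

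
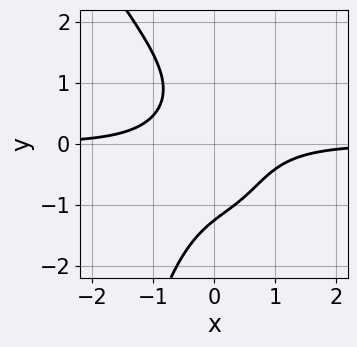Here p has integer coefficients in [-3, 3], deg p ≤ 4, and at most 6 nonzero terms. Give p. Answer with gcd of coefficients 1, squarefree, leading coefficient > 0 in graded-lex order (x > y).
2*x^3*y + x^2*y^2 + y^3 + 3*x*y + 2

(a) The degree is 4 — no degree-3 curve has this shape.
(b) From the visible intercepts: it misses every integer gridline on the x-axis.
(c) Putting this together gives p.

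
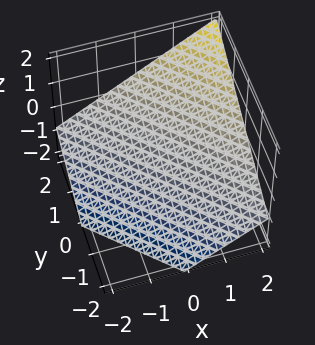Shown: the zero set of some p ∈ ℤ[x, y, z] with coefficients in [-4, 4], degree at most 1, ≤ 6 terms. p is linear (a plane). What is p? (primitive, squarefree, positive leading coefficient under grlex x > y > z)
2*x + 2*y - 3*z - 2

deg p = 1.
Checking where it meets the axes: it crosses the y-axis at the gridline y = 1; one x-axis crossing is at x = 1.
Together with the visible shape, these determine p as stated.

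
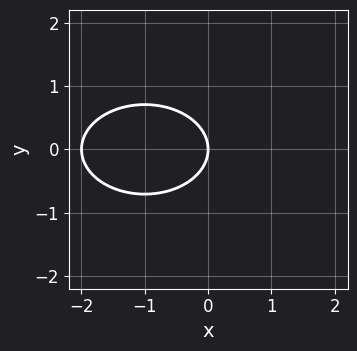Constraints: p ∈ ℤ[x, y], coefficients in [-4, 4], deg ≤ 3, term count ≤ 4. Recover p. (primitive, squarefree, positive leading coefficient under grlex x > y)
x^2 + 2*y^2 + 2*x

1. deg p = 2. No degree-1 curve has this shape.
2. Symmetries: mirror symmetry y ↦ −y ⇒ only even powers of y.
3. Reading off the gridlines: it crosses the y-axis at the gridline y = 0; the x-axis gridline crossings are at x ∈ {-2, 0}.
4. Solving for integer coefficients yields p as stated.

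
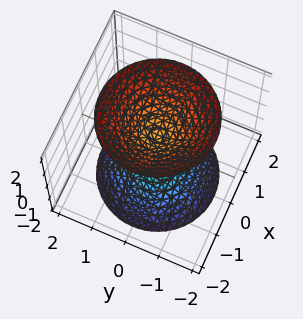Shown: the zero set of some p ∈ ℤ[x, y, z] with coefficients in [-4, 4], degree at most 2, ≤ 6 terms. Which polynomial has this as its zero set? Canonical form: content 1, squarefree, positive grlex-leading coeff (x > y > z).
3*x^2 + 3*y^2 - 2*z^2 + 1

First, I count 2 distinct pieces.
Next, deg p = 2.
Then, symmetries: the surface is invariant under rotation about z: p = q(x² + y², z).
Next, checking where it meets the axes: a circular section at z = -2 has radius between 1 and 2; the surface avoids every integer x-axis point in the box; it misses every integer gridline on the y-axis.
Finally, the integer polynomial consistent with all of this is the stated p.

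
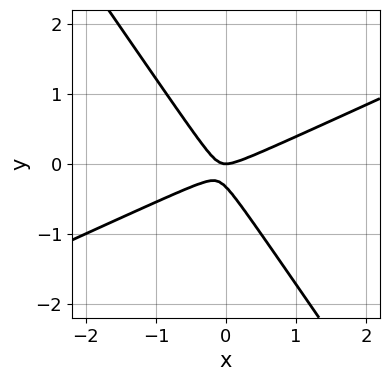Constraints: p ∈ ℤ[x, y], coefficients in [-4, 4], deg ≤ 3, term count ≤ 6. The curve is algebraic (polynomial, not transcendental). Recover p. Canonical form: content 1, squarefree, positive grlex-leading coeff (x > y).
2*x^2 - 3*x*y - 3*y^2 - y

First, the degree is 2 — the shape is more complex than any degree-1 curve.
Then, against the integer gridlines: it meets the y-axis at y = 0 (among the integer gridlines); it meets the x-axis at x = 0 (among the integer gridlines).
Finally, these observations pin down the coefficients.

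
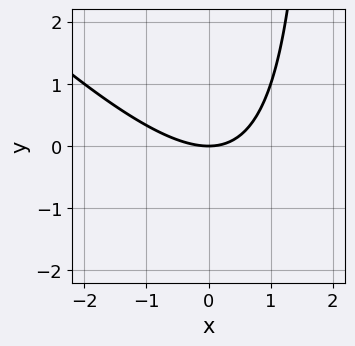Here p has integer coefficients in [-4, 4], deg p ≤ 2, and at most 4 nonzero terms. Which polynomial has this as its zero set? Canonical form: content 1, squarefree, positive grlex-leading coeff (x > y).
deg p = 2. The shape is more complex than any degree-1 curve.
From the visible intercepts: it meets the y-axis at y = 0 (among the integer gridlines); one x-axis crossing is at x = 0.
Fitting integer coefficients to these (and the overall shape) gives p.

x^2 + x*y - 2*y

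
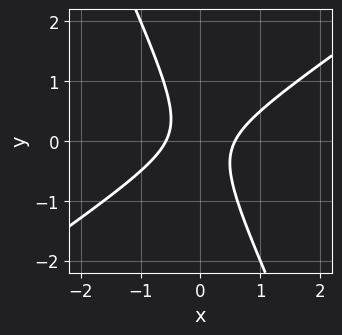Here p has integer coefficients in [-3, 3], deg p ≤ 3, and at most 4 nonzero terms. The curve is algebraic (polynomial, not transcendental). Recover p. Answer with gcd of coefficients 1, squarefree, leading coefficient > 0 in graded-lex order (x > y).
3*x^2 - 3*x*y - 2*y^2 - 1

Degree: the shape is more complex than any degree-1 curve, so deg p = 2.
Checking where it meets the axes: the curve avoids every integer y-axis point in the box.
These observations pin down the coefficients.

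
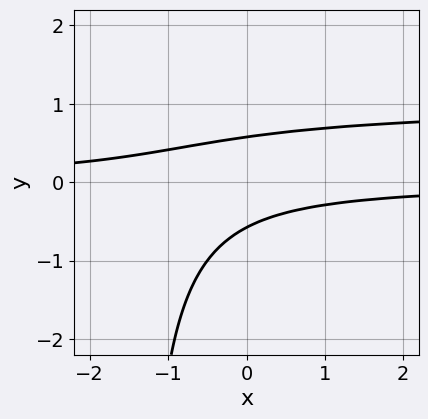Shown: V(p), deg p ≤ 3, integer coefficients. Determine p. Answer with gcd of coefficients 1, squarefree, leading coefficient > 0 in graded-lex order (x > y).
First, degree: no degree-2 curve has this shape, so deg p = 3.
Next, observable constraints: it misses every integer gridline on the x-axis.
Finally, fitting integer coefficients to these (and the overall shape) gives p.

2*x*y^2 - 2*x*y + 3*y^2 - 1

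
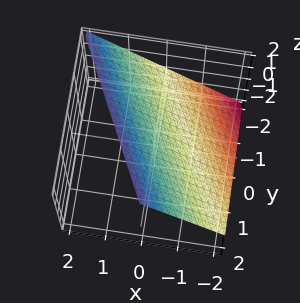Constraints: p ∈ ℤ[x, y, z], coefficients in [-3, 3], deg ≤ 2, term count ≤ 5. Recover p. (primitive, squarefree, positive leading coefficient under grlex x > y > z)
1. The degree is 1 — every cross-section is a straight line — this is a plane.
2. Checking where it meets the axes: it meets the z-axis at z = 1 (among the integer gridlines); it meets the x-axis at x = -1 (among the integer gridlines).
3. Putting this together gives p. Check: (0, -2, 0) on the y-axis lies on the surface, and p(0, -2, 0) = 0. ✓

2*x + y - 2*z + 2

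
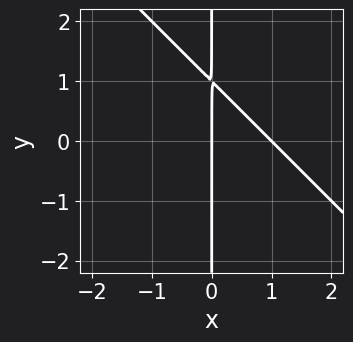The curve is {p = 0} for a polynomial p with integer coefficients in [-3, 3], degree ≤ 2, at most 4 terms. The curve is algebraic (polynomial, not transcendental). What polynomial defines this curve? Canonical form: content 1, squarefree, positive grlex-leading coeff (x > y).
(a) The degree is 2 — a generic line meets the curve in up to 2 points.
(b) Observable constraints: every point of the y-axis in the box is on the curve; among the integer gridlines, it crosses the x-axis at x ∈ {0, 1}.
(c) Fitting integer coefficients to these (and the overall shape) gives p.

x^2 + x*y - x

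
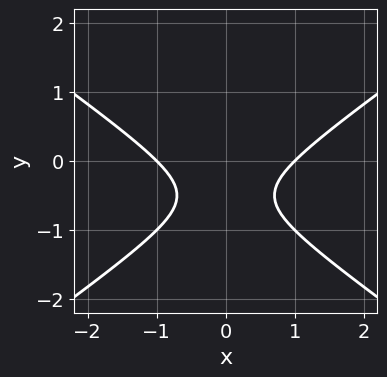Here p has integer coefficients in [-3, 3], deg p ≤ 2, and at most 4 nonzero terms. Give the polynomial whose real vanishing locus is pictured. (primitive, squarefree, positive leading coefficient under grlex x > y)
x^2 - 2*y^2 - 2*y - 1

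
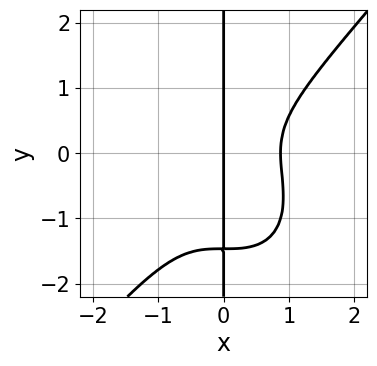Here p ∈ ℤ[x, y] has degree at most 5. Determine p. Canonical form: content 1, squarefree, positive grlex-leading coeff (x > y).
(a) The degree is 4 — a generic line meets the curve in up to 4 points.
(b) Observable constraints: it crosses the x-axis at the gridline x = 0; every point of the y-axis in the box is on the curve.
(c) Solving for integer coefficients yields p as stated.

3*x^4 - 2*x*y^3 - 2*x*y^2 - 2*x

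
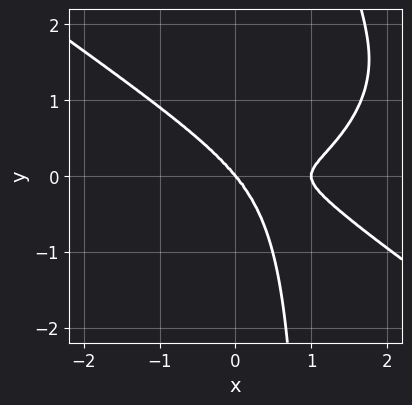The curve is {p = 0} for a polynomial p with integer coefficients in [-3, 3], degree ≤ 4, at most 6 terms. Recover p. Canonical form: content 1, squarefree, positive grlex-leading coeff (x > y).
x^4 + 3*x*y^3 - x^3 - 3*x*y^2 - 3*y^3

deg p = 4.
Reading off the gridlines: it meets the y-axis at y = 0 (among the integer gridlines); the x-axis gridline crossings are at x ∈ {0, 1}.
Fitting integer coefficients to these (and the overall shape) gives p.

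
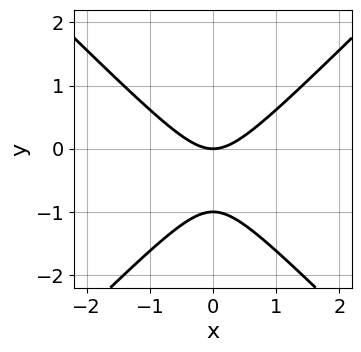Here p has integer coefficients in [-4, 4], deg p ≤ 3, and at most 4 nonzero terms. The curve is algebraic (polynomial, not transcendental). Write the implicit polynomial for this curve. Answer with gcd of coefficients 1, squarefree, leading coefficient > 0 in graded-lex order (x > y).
(a) The degree is 2 — the shape is more complex than any degree-1 curve.
(b) Symmetries: the x ↦ −x reflection is a symmetry, so x appears only in even powers.
(c) From the visible intercepts: one x-axis crossing is at x = 0; among the integer gridlines, it crosses the y-axis at y ∈ {-1, 0}.
(d) Together with the visible shape, these determine p as stated.

x^2 - y^2 - y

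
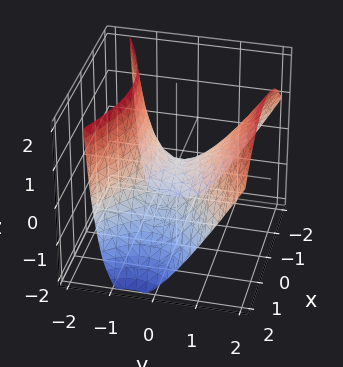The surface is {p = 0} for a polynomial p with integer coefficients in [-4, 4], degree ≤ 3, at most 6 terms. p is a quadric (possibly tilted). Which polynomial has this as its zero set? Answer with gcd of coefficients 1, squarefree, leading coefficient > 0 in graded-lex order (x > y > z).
First, deg p = 2. The shape is more complex than any degree-1 surface.
Then, reading off the gridlines: one z-axis crossing is at z = 0; it meets the y-axis at y = 0 (among the integer gridlines); one x-axis crossing is at x = 0.
Finally, fitting integer coefficients to these (and the overall shape) gives p.

x^2 - 2*y^2 + y*z + 2*z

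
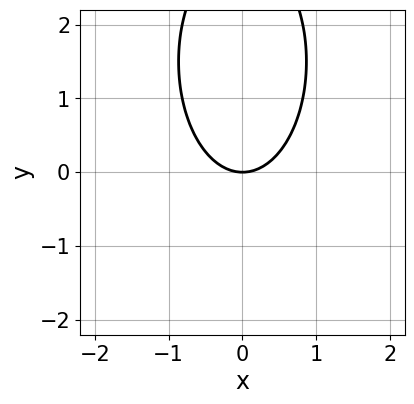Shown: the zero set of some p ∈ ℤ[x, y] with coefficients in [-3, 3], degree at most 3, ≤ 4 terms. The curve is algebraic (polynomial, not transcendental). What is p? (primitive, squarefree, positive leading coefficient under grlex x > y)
3*x^2 + y^2 - 3*y

1. The degree is 2 — a generic line meets the curve in up to 2 points.
2. Symmetries: mirror symmetry x ↦ −x ⇒ only even powers of x.
3. Observable constraints: it meets the y-axis at y = 0 (among the integer gridlines); it meets the x-axis at x = 0 (among the integer gridlines).
4. Fitting integer coefficients to these (and the overall shape) gives p.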